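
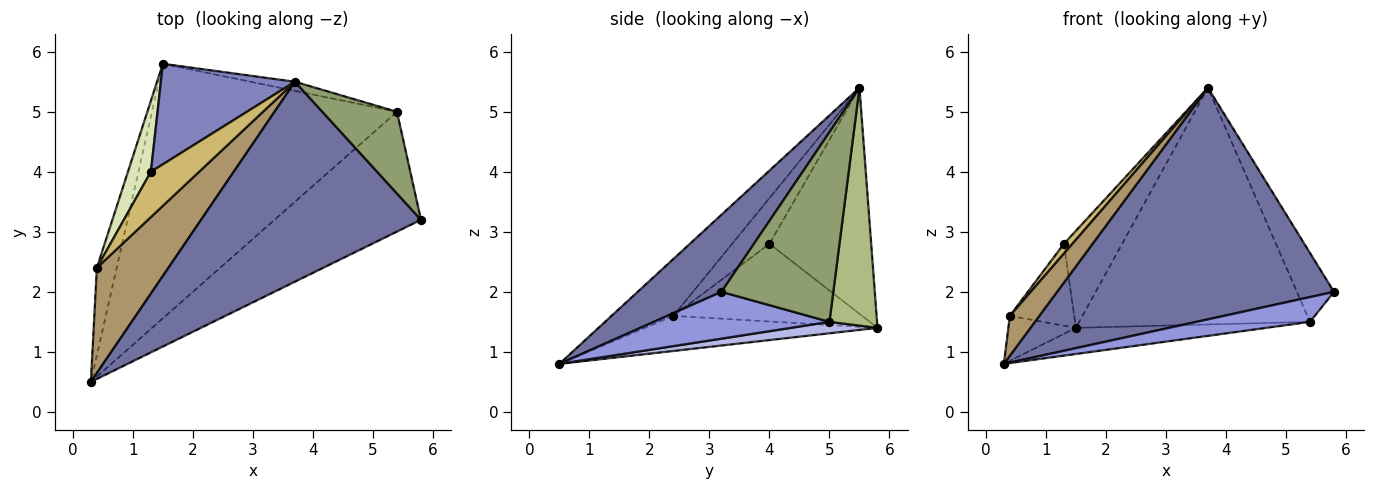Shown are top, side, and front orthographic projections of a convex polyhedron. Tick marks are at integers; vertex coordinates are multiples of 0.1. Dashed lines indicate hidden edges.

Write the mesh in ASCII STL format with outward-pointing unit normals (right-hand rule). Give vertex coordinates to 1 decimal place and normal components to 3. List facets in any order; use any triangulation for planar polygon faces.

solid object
 facet normal 0.223 -0.738 0.637
  outer loop
   vertex 3.7 5.5 5.4
   vertex 0.3 0.5 0.8
   vertex 5.8 3.2 2.0
  endloop
 endfacet
 facet normal -0.772 0.442 0.458
  outer loop
   vertex 1.3 4.0 2.8
   vertex 3.7 5.5 5.4
   vertex 1.5 5.8 1.4
  endloop
 endfacet
 facet normal 0.299 -0.193 -0.935
  outer loop
   vertex 5.4 5.0 1.5
   vertex 5.8 3.2 2.0
   vertex 0.3 0.5 0.8
  endloop
 endfacet
 facet normal 0.046 0.102 -0.994
  outer loop
   vertex 5.4 5.0 1.5
   vertex 0.3 0.5 0.8
   vertex 1.5 5.8 1.4
  endloop
 endfacet
 facet normal 0.889 0.295 0.350
  outer loop
   vertex 5.4 5.0 1.5
   vertex 3.7 5.5 5.4
   vertex 5.8 3.2 2.0
  endloop
 endfacet
 facet normal 0.202 0.979 -0.038
  outer loop
   vertex 5.4 5.0 1.5
   vertex 1.5 5.8 1.4
   vertex 3.7 5.5 5.4
  endloop
 endfacet
 facet normal -0.844 0.245 -0.477
  outer loop
   vertex 0.4 2.4 1.6
   vertex 1.5 5.8 1.4
   vertex 0.3 0.5 0.8
  endloop
 endfacet
 facet normal -0.912 0.311 0.269
  outer loop
   vertex 0.4 2.4 1.6
   vertex 1.3 4.0 2.8
   vertex 1.5 5.8 1.4
  endloop
 endfacet
 facet normal -0.597 -0.285 0.750
  outer loop
   vertex 0.4 2.4 1.6
   vertex 0.3 0.5 0.8
   vertex 3.7 5.5 5.4
  endloop
 endfacet
 facet normal -0.680 -0.155 0.717
  outer loop
   vertex 0.4 2.4 1.6
   vertex 3.7 5.5 5.4
   vertex 1.3 4.0 2.8
  endloop
 endfacet
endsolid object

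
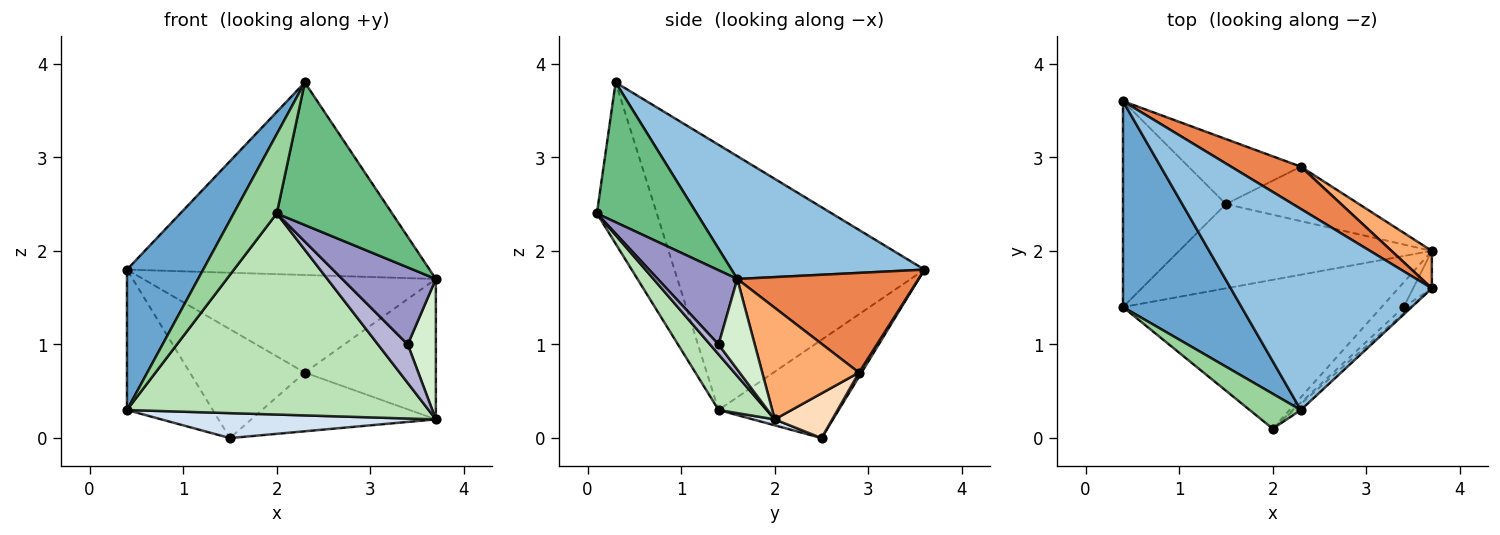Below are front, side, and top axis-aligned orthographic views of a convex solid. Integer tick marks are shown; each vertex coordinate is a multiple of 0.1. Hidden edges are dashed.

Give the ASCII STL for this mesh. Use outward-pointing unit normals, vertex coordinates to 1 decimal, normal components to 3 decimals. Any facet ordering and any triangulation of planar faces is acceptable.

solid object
 facet normal -0.880 -0.268 0.393
  outer loop
   vertex 2.3 0.3 3.8
   vertex 0.4 3.6 1.8
   vertex 0.4 1.4 0.3
  endloop
 endfacet
 facet normal 0.404 0.633 0.661
  outer loop
   vertex 2.3 0.3 3.8
   vertex 3.7 1.6 1.7
   vertex 0.4 3.6 1.8
  endloop
 endfacet
 facet normal -0.619 0.442 -0.649
  outer loop
   vertex 1.5 2.5 0.0
   vertex 0.4 1.4 0.3
   vertex 0.4 3.6 1.8
  endloop
 endfacet
 facet normal 0.023 -0.284 -0.959
  outer loop
   vertex 1.5 2.5 0.0
   vertex 3.7 2.0 0.2
   vertex 0.4 1.4 0.3
  endloop
 endfacet
 facet normal 0.494 0.798 0.346
  outer loop
   vertex 2.3 2.9 0.7
   vertex 0.4 3.6 1.8
   vertex 3.7 1.6 1.7
  endloop
 endfacet
 facet normal 0.581 0.787 0.210
  outer loop
   vertex 2.3 2.9 0.7
   vertex 3.7 1.6 1.7
   vertex 3.7 2.0 0.2
  endloop
 endfacet
 facet normal 0.019 0.858 -0.513
  outer loop
   vertex 2.3 2.9 0.7
   vertex 1.5 2.5 0.0
   vertex 0.4 3.6 1.8
  endloop
 endfacet
 facet normal 0.223 0.715 -0.663
  outer loop
   vertex 2.3 2.9 0.7
   vertex 3.7 2.0 0.2
   vertex 1.5 2.5 0.0
  endloop
 endfacet
 facet normal 0.654 -0.756 -0.032
  outer loop
   vertex 2.0 0.1 2.4
   vertex 3.7 1.6 1.7
   vertex 2.3 0.3 3.8
  endloop
 endfacet
 facet normal -0.786 -0.565 0.249
  outer loop
   vertex 2.0 0.1 2.4
   vertex 2.3 0.3 3.8
   vertex 0.4 1.4 0.3
  endloop
 endfacet
 facet normal 0.127 -0.797 -0.590
  outer loop
   vertex 2.0 0.1 2.4
   vertex 0.4 1.4 0.3
   vertex 3.7 2.0 0.2
  endloop
 endfacet
 facet normal 0.780 -0.605 -0.161
  outer loop
   vertex 3.4 1.4 1.0
   vertex 3.7 2.0 0.2
   vertex 3.7 1.6 1.7
  endloop
 endfacet
 facet normal 0.646 -0.761 -0.060
  outer loop
   vertex 3.4 1.4 1.0
   vertex 3.7 1.6 1.7
   vertex 2.0 0.1 2.4
  endloop
 endfacet
 facet normal 0.234 -0.818 -0.526
  outer loop
   vertex 3.4 1.4 1.0
   vertex 2.0 0.1 2.4
   vertex 3.7 2.0 0.2
  endloop
 endfacet
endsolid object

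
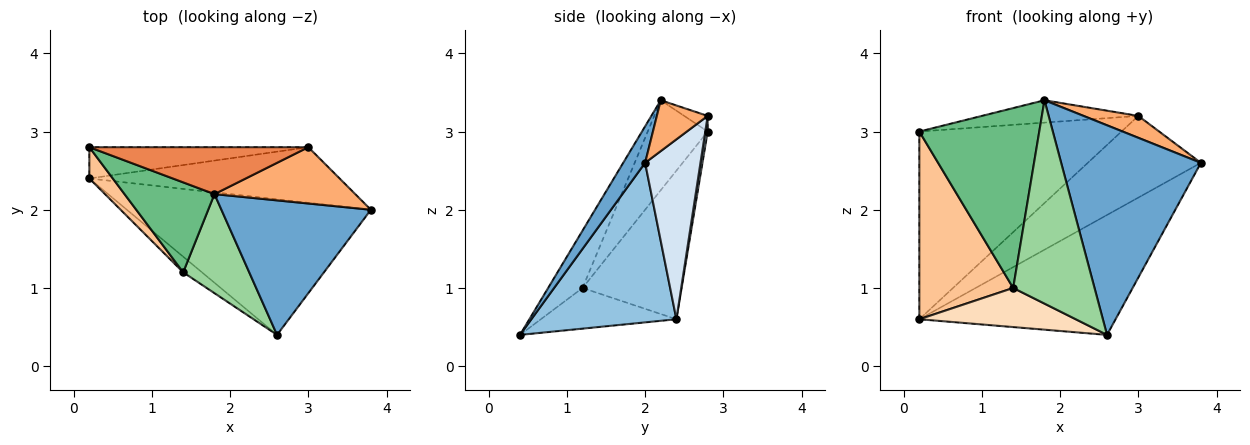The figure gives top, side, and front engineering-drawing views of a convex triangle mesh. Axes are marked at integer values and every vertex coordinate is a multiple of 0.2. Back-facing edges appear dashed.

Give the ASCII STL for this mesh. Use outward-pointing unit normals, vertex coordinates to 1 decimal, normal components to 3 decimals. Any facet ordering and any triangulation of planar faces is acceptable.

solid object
 facet normal 0.131 -0.834 0.535
  outer loop
   vertex 1.8 2.2 3.4
   vertex 2.6 0.4 0.4
   vertex 3.8 2.0 2.6
  endloop
 endfacet
 facet normal 0.440 0.595 -0.673
  outer loop
   vertex 0.2 2.4 0.6
   vertex 3.8 2.0 2.6
   vertex 2.6 0.4 0.4
  endloop
 endfacet
 facet normal 0.012 0.986 -0.164
  outer loop
   vertex 3.0 2.8 3.2
   vertex 0.2 2.4 0.6
   vertex 0.2 2.8 3.0
  endloop
 endfacet
 facet normal 0.375 0.766 -0.522
  outer loop
   vertex 3.0 2.8 3.2
   vertex 3.8 2.0 2.6
   vertex 0.2 2.4 0.6
  endloop
 endfacet
 facet normal -0.064 0.429 0.901
  outer loop
   vertex 3.0 2.8 3.2
   vertex 0.2 2.8 3.0
   vertex 1.8 2.2 3.4
  endloop
 endfacet
 facet normal 0.319 -0.344 0.883
  outer loop
   vertex 3.0 2.8 3.2
   vertex 1.8 2.2 3.4
   vertex 3.8 2.0 2.6
  endloop
 endfacet
 facet normal -0.721 -0.683 0.114
  outer loop
   vertex 1.4 1.2 1.0
   vertex 0.2 2.8 3.0
   vertex 0.2 2.4 0.6
  endloop
 endfacet
 facet normal -0.627 -0.723 -0.289
  outer loop
   vertex 1.4 1.2 1.0
   vertex 0.2 2.4 0.6
   vertex 2.6 0.4 0.4
  endloop
 endfacet
 facet normal -0.408 -0.816 0.408
  outer loop
   vertex 1.4 1.2 1.0
   vertex 1.8 2.2 3.4
   vertex 0.2 2.8 3.0
  endloop
 endfacet
 facet normal -0.355 -0.840 0.409
  outer loop
   vertex 1.4 1.2 1.0
   vertex 2.6 0.4 0.4
   vertex 1.8 2.2 3.4
  endloop
 endfacet
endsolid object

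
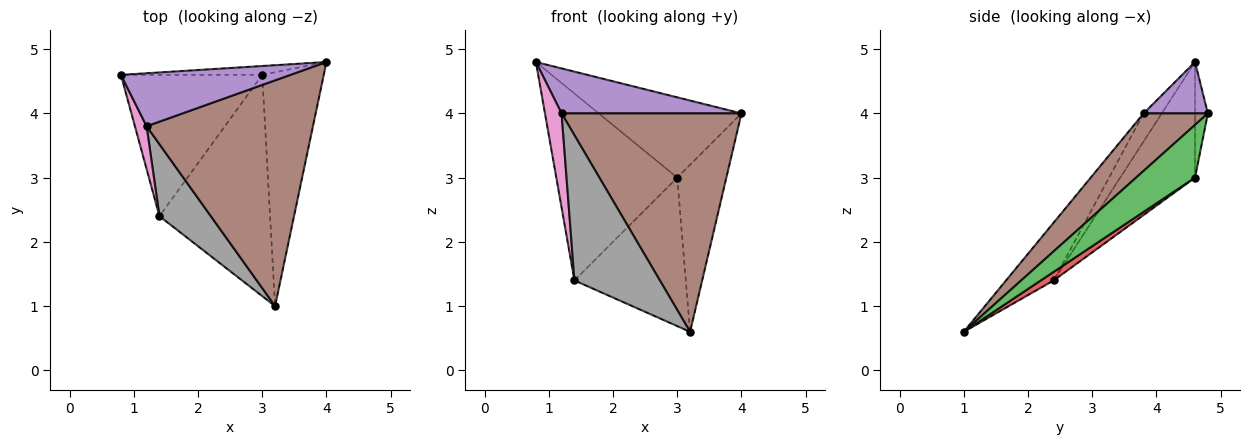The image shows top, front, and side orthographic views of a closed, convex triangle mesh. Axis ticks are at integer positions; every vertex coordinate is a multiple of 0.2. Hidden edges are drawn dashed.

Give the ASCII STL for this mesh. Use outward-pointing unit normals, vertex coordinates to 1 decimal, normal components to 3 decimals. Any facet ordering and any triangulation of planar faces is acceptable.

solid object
 facet normal -0.089 0.990 -0.109
  outer loop
   vertex 3.0 4.6 3.0
   vertex 0.8 4.6 4.8
   vertex 4.0 4.8 4.0
  endloop
 endfacet
 facet normal -0.443 0.715 -0.541
  outer loop
   vertex 3.0 4.6 3.0
   vertex 1.4 2.4 1.4
   vertex 0.8 4.6 4.8
  endloop
 endfacet
 facet normal 0.572 0.477 -0.667
  outer loop
   vertex 3.0 4.6 3.0
   vertex 4.0 4.8 4.0
   vertex 3.2 1.0 0.6
  endloop
 endfacet
 facet normal 0.064 0.556 -0.829
  outer loop
   vertex 3.0 4.6 3.0
   vertex 3.2 1.0 0.6
   vertex 1.4 2.4 1.4
  endloop
 endfacet
 facet normal 0.225 -0.630 0.743
  outer loop
   vertex 1.2 3.8 4.0
   vertex 4.0 4.8 4.0
   vertex 0.8 4.6 4.8
  endloop
 endfacet
 facet normal 0.241 -0.675 0.698
  outer loop
   vertex 1.2 3.8 4.0
   vertex 3.2 1.0 0.6
   vertex 4.0 4.8 4.0
  endloop
 endfacet
 facet normal -0.705 -0.646 0.294
  outer loop
   vertex 1.2 3.8 4.0
   vertex 0.8 4.6 4.8
   vertex 1.4 2.4 1.4
  endloop
 endfacet
 facet normal -0.447 -0.802 0.397
  outer loop
   vertex 1.2 3.8 4.0
   vertex 1.4 2.4 1.4
   vertex 3.2 1.0 0.6
  endloop
 endfacet
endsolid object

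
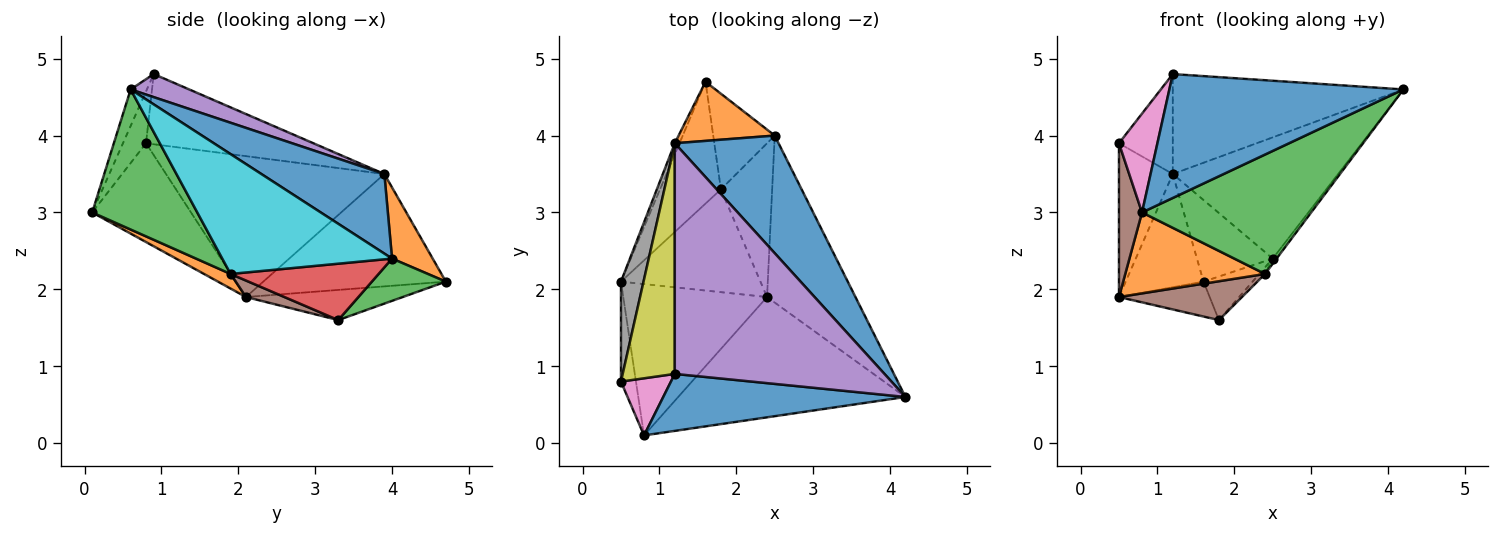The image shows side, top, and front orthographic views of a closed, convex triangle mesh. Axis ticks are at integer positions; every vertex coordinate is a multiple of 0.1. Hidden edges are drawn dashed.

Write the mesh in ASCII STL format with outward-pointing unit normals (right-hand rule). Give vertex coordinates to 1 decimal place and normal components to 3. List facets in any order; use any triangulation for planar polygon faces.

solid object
 facet normal -0.063 -0.907 0.417
  outer loop
   vertex 0.8 0.1 3.0
   vertex 4.2 0.6 4.6
   vertex 1.2 0.9 4.8
  endloop
 endfacet
 facet normal 0.089 -0.470 -0.878
  outer loop
   vertex 2.4 1.9 2.2
   vertex 0.8 0.1 3.0
   vertex 0.5 2.1 1.9
  endloop
 endfacet
 facet normal 0.401 -0.645 -0.650
  outer loop
   vertex 2.4 1.9 2.2
   vertex 4.2 0.6 4.6
   vertex 0.8 0.1 3.0
  endloop
 endfacet
 facet normal -0.919 0.392 -0.039
  outer loop
   vertex 1.2 3.9 3.5
   vertex 1.6 4.7 2.1
   vertex 0.5 2.1 1.9
  endloop
 endfacet
 facet normal 0.100 0.396 0.913
  outer loop
   vertex 1.2 3.9 3.5
   vertex 1.2 0.9 4.8
   vertex 4.2 0.6 4.6
  endloop
 endfacet
 facet normal -0.963 -0.225 -0.146
  outer loop
   vertex 0.5 0.8 3.9
   vertex 0.5 2.1 1.9
   vertex 0.8 0.1 3.0
  endloop
 endfacet
 facet normal -0.461 -0.768 0.444
  outer loop
   vertex 0.5 0.8 3.9
   vertex 0.8 0.1 3.0
   vertex 1.2 0.9 4.8
  endloop
 endfacet
 facet normal -0.959 0.236 0.154
  outer loop
   vertex 0.5 0.8 3.9
   vertex 1.2 3.9 3.5
   vertex 0.5 2.1 1.9
  endloop
 endfacet
 facet normal -0.778 0.250 0.577
  outer loop
   vertex 0.5 0.8 3.9
   vertex 1.2 0.9 4.8
   vertex 1.2 3.9 3.5
  endloop
 endfacet
 facet normal 0.805 0.018 -0.594
  outer loop
   vertex 2.5 4.0 2.4
   vertex 4.2 0.6 4.6
   vertex 2.4 1.9 2.2
  endloop
 endfacet
 facet normal 0.471 0.633 0.614
  outer loop
   vertex 2.5 4.0 2.4
   vertex 1.2 3.9 3.5
   vertex 4.2 0.6 4.6
  endloop
 endfacet
 facet normal 0.398 0.743 0.538
  outer loop
   vertex 2.5 4.0 2.4
   vertex 1.6 4.7 2.1
   vertex 1.2 3.9 3.5
  endloop
 endfacet
 facet normal 0.530 0.351 -0.772
  outer loop
   vertex 1.8 3.3 1.6
   vertex 1.6 4.7 2.1
   vertex 2.5 4.0 2.4
  endloop
 endfacet
 facet normal 0.740 0.029 -0.672
  outer loop
   vertex 1.8 3.3 1.6
   vertex 2.5 4.0 2.4
   vertex 2.4 1.9 2.2
  endloop
 endfacet
 facet normal -0.430 0.249 -0.868
  outer loop
   vertex 1.8 3.3 1.6
   vertex 0.5 2.1 1.9
   vertex 1.6 4.7 2.1
  endloop
 endfacet
 facet normal 0.110 -0.351 -0.930
  outer loop
   vertex 1.8 3.3 1.6
   vertex 2.4 1.9 2.2
   vertex 0.5 2.1 1.9
  endloop
 endfacet
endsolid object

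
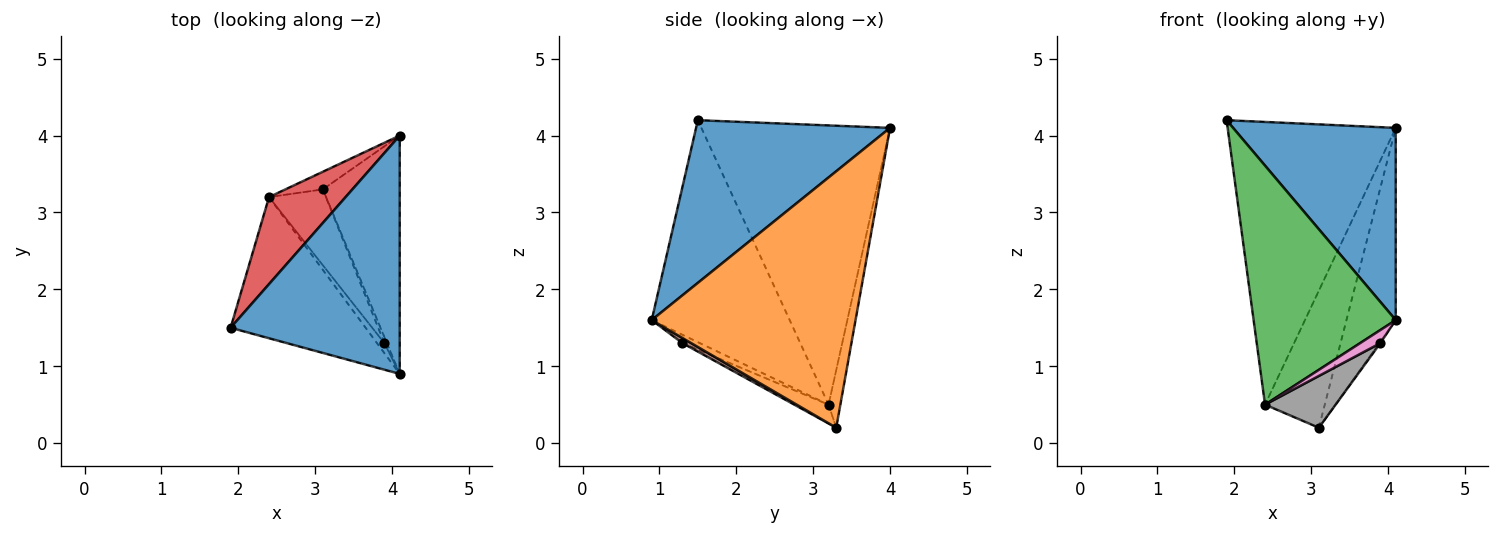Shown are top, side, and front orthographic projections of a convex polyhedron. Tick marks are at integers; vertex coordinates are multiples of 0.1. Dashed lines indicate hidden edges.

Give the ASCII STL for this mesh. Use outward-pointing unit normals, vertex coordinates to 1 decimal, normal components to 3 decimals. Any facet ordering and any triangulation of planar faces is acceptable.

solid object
 facet normal 0.599 -0.503 0.623
  outer loop
   vertex 4.1 4.0 4.1
   vertex 1.9 1.5 4.2
   vertex 4.1 0.9 1.6
  endloop
 endfacet
 facet normal 0.933 0.226 -0.280
  outer loop
   vertex 3.1 3.3 0.2
   vertex 4.1 4.0 4.1
   vertex 4.1 0.9 1.6
  endloop
 endfacet
 facet normal -0.641 -0.661 -0.390
  outer loop
   vertex 2.4 3.2 0.5
   vertex 4.1 0.9 1.6
   vertex 1.9 1.5 4.2
  endloop
 endfacet
 facet normal -0.731 0.652 0.201
  outer loop
   vertex 2.4 3.2 0.5
   vertex 1.9 1.5 4.2
   vertex 4.1 4.0 4.1
  endloop
 endfacet
 facet normal -0.193 0.973 -0.125
  outer loop
   vertex 2.4 3.2 0.5
   vertex 4.1 4.0 4.1
   vertex 3.1 3.3 0.2
  endloop
 endfacet
 facet normal 0.889 0.111 -0.444
  outer loop
   vertex 3.9 1.3 1.3
   vertex 3.1 3.3 0.2
   vertex 4.1 0.9 1.6
  endloop
 endfacet
 facet normal -0.566 -0.657 -0.498
  outer loop
   vertex 3.9 1.3 1.3
   vertex 4.1 0.9 1.6
   vertex 2.4 3.2 0.5
  endloop
 endfacet
 facet normal -0.264 -0.544 -0.797
  outer loop
   vertex 3.9 1.3 1.3
   vertex 2.4 3.2 0.5
   vertex 3.1 3.3 0.2
  endloop
 endfacet
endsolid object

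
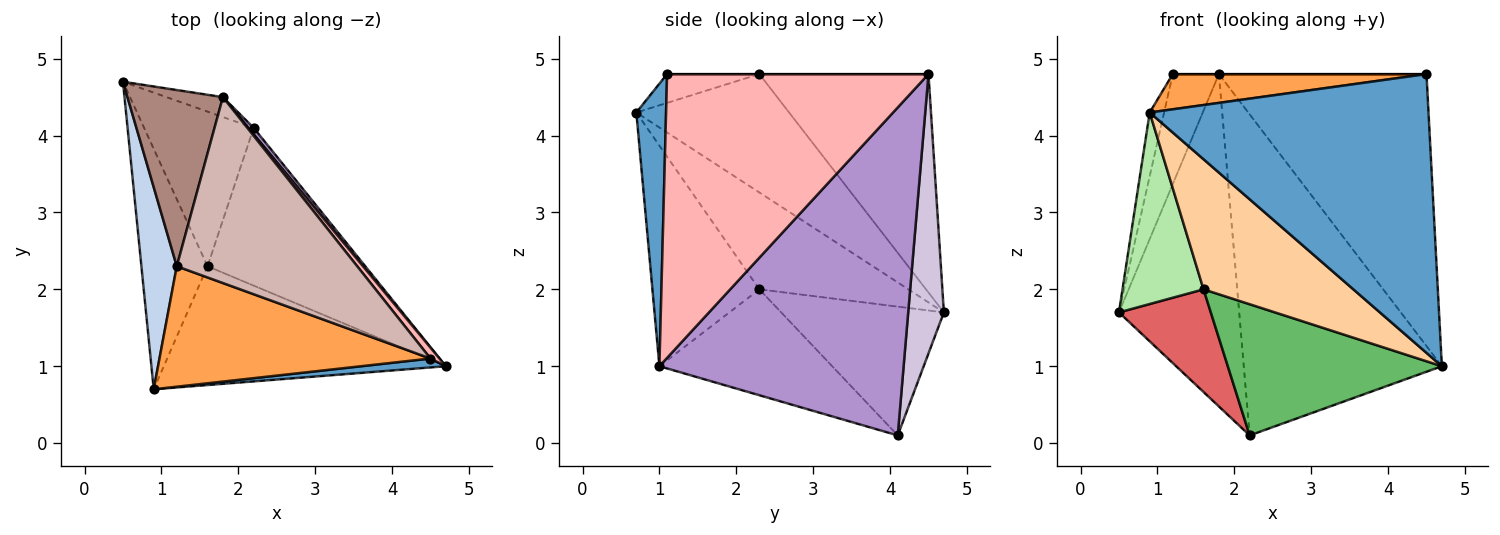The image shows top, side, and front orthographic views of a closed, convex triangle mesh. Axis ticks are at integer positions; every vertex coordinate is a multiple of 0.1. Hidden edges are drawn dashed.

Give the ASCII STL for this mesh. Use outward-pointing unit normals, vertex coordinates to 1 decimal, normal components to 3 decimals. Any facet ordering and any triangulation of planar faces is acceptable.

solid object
 facet normal 0.106 -0.994 0.032
  outer loop
   vertex 4.5 1.1 4.8
   vertex 0.9 0.7 4.3
   vertex 4.7 1.0 1.0
  endloop
 endfacet
 facet normal -0.954 0.090 0.285
  outer loop
   vertex 1.2 2.3 4.8
   vertex 0.5 4.7 1.7
   vertex 0.9 0.7 4.3
  endloop
 endfacet
 facet normal -0.102 -0.279 0.955
  outer loop
   vertex 1.2 2.3 4.8
   vertex 0.9 0.7 4.3
   vertex 4.5 1.1 4.8
  endloop
 endfacet
 facet normal -0.466 -0.653 -0.596
  outer loop
   vertex 1.6 2.3 2.0
   vertex 4.7 1.0 1.0
   vertex 0.9 0.7 4.3
  endloop
 endfacet
 facet normal -0.459 -0.568 -0.683
  outer loop
   vertex 1.6 2.3 2.0
   vertex 2.2 4.1 0.1
   vertex 4.7 1.0 1.0
  endloop
 endfacet
 facet normal -0.753 -0.410 -0.514
  outer loop
   vertex 1.6 2.3 2.0
   vertex 0.9 0.7 4.3
   vertex 0.5 4.7 1.7
  endloop
 endfacet
 facet normal -0.700 -0.395 -0.595
  outer loop
   vertex 1.6 2.3 2.0
   vertex 0.5 4.7 1.7
   vertex 2.2 4.1 0.1
  endloop
 endfacet
 facet normal 0.783 0.622 0.025
  outer loop
   vertex 1.8 4.5 4.8
   vertex 4.5 1.1 4.8
   vertex 4.7 1.0 1.0
  endloop
 endfacet
 facet normal 0.777 0.630 0.012
  outer loop
   vertex 1.8 4.5 4.8
   vertex 4.7 1.0 1.0
   vertex 2.2 4.1 0.1
  endloop
 endfacet
 facet normal 0.284 0.957 -0.057
  outer loop
   vertex 1.8 4.5 4.8
   vertex 2.2 4.1 0.1
   vertex 0.5 4.7 1.7
  endloop
 endfacet
 facet normal -0.889 0.242 0.388
  outer loop
   vertex 1.8 4.5 4.8
   vertex 0.5 4.7 1.7
   vertex 1.2 2.3 4.8
  endloop
 endfacet
 facet normal 0.000 0.000 1.000
  outer loop
   vertex 1.8 4.5 4.8
   vertex 1.2 2.3 4.8
   vertex 4.5 1.1 4.8
  endloop
 endfacet
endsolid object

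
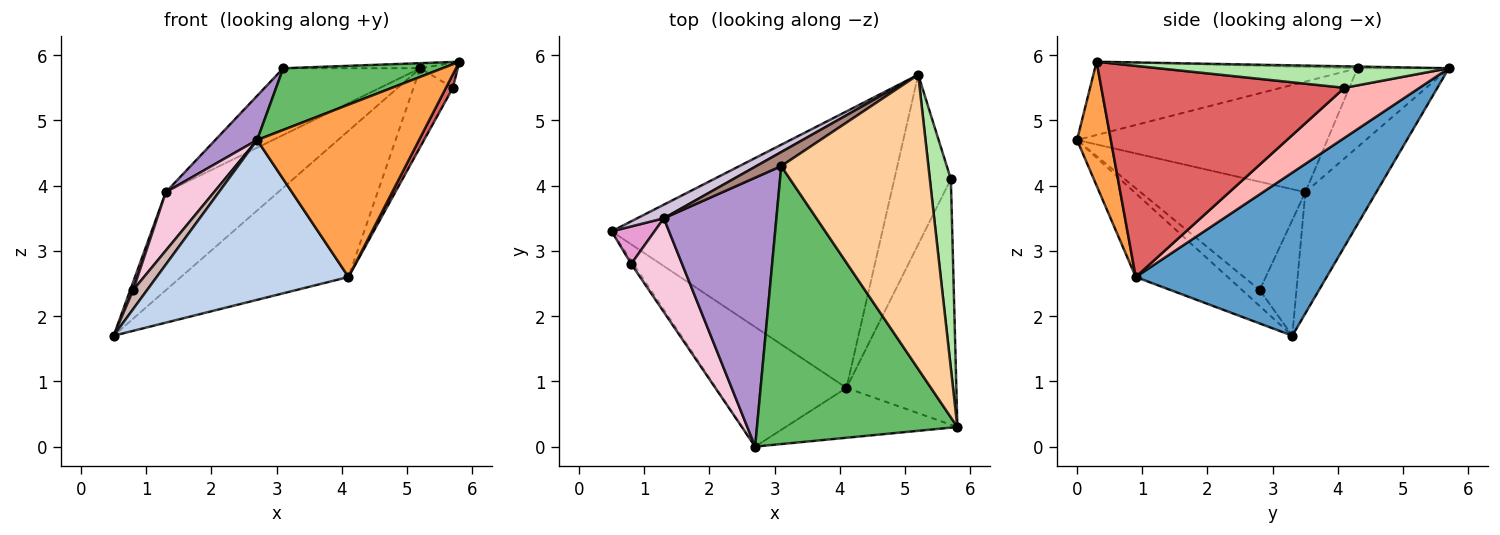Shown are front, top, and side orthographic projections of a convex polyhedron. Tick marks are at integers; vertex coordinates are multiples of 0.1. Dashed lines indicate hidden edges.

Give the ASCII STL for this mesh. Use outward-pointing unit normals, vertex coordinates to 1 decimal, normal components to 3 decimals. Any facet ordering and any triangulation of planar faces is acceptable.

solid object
 facet normal 0.470 0.412 -0.780
  outer loop
   vertex 4.1 0.9 2.6
   vertex 0.5 3.3 1.7
   vertex 5.2 5.7 5.8
  endloop
 endfacet
 facet normal -0.358 -0.747 -0.559
  outer loop
   vertex 4.1 0.9 2.6
   vertex 2.7 0.0 4.7
   vertex 0.5 3.3 1.7
  endloop
 endfacet
 facet normal 0.197 -0.942 -0.273
  outer loop
   vertex 4.1 0.9 2.6
   vertex 5.8 0.3 5.9
   vertex 2.7 0.0 4.7
  endloop
 endfacet
 facet normal -0.011 0.017 1.000
  outer loop
   vertex 3.1 4.3 5.8
   vertex 5.8 0.3 5.9
   vertex 5.2 5.7 5.8
  endloop
 endfacet
 facet normal -0.336 -0.204 0.919
  outer loop
   vertex 3.1 4.3 5.8
   vertex 2.7 0.0 4.7
   vertex 5.8 0.3 5.9
  endloop
 endfacet
 facet normal 0.712 0.092 0.696
  outer loop
   vertex 5.7 4.1 5.5
   vertex 5.2 5.7 5.8
   vertex 5.8 0.3 5.9
  endloop
 endfacet
 facet normal 0.887 -0.025 -0.461
  outer loop
   vertex 5.7 4.1 5.5
   vertex 5.8 0.3 5.9
   vertex 4.1 0.9 2.6
  endloop
 endfacet
 facet normal 0.626 0.328 -0.707
  outer loop
   vertex 5.7 4.1 5.5
   vertex 4.1 0.9 2.6
   vertex 5.2 5.7 5.8
  endloop
 endfacet
 facet normal -0.696 -0.116 0.708
  outer loop
   vertex 1.3 3.5 3.9
   vertex 2.7 0.0 4.7
   vertex 3.1 4.3 5.8
  endloop
 endfacet
 facet normal -0.530 0.840 0.117
  outer loop
   vertex 1.3 3.5 3.9
   vertex 5.2 5.7 5.8
   vertex 0.5 3.3 1.7
  endloop
 endfacet
 facet normal -0.546 0.820 0.173
  outer loop
   vertex 1.3 3.5 3.9
   vertex 3.1 4.3 5.8
   vertex 5.2 5.7 5.8
  endloop
 endfacet
 facet normal -0.780 -0.616 -0.106
  outer loop
   vertex 0.8 2.8 2.4
   vertex 0.5 3.3 1.7
   vertex 2.7 0.0 4.7
  endloop
 endfacet
 facet normal -0.935 -0.075 0.347
  outer loop
   vertex 0.8 2.8 2.4
   vertex 1.3 3.5 3.9
   vertex 0.5 3.3 1.7
  endloop
 endfacet
 facet normal -0.875 -0.256 0.411
  outer loop
   vertex 0.8 2.8 2.4
   vertex 2.7 0.0 4.7
   vertex 1.3 3.5 3.9
  endloop
 endfacet
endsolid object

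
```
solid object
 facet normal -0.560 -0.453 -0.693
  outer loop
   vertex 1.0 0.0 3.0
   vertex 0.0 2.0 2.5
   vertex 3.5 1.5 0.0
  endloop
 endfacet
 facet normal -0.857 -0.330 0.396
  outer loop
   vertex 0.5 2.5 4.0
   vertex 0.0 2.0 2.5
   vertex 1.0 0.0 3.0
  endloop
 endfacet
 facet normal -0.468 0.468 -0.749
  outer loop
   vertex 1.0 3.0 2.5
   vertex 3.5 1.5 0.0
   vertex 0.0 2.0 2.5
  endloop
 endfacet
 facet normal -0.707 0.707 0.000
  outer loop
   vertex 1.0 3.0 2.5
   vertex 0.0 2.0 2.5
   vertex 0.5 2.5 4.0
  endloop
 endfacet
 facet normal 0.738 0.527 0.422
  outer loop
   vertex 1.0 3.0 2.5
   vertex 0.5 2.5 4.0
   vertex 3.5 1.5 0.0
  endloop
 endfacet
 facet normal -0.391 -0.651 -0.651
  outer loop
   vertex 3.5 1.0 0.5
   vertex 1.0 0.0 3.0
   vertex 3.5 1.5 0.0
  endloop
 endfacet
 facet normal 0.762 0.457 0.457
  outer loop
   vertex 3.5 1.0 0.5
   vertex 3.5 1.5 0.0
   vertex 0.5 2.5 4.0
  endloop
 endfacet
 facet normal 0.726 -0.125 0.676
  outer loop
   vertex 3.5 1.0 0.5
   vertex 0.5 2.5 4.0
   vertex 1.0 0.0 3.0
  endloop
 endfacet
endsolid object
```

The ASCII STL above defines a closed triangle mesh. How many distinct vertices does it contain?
6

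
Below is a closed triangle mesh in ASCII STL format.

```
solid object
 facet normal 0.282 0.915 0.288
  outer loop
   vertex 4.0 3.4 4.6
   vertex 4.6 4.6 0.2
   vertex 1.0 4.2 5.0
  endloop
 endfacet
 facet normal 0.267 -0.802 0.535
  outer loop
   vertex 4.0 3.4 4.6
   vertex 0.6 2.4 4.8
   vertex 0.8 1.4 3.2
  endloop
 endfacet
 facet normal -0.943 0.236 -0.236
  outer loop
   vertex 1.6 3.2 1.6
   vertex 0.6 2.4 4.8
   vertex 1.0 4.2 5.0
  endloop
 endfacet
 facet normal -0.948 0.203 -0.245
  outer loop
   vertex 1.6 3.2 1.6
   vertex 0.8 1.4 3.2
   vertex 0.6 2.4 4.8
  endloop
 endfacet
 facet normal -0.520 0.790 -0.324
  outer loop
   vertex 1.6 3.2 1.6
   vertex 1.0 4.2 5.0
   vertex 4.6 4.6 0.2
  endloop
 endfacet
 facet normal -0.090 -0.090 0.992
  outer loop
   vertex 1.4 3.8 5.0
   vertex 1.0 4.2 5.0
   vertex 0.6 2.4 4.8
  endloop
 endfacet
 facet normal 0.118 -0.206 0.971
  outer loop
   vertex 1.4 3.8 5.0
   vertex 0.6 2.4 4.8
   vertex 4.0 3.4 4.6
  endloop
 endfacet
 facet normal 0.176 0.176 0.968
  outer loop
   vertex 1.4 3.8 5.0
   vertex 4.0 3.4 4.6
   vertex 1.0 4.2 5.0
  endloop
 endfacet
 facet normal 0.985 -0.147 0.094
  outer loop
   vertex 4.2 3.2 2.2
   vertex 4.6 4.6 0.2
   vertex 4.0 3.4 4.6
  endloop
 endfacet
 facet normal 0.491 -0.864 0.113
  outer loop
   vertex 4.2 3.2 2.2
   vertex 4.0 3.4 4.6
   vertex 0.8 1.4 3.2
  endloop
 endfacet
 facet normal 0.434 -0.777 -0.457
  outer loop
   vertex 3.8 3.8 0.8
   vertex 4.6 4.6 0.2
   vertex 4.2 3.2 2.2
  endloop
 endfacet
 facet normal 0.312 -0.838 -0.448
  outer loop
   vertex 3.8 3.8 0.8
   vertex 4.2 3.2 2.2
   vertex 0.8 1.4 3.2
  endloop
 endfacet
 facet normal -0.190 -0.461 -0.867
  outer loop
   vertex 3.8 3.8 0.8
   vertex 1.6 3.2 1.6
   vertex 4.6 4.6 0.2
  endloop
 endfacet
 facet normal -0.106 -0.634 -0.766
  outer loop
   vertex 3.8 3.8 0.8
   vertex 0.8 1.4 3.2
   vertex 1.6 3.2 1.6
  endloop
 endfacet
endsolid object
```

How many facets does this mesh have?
14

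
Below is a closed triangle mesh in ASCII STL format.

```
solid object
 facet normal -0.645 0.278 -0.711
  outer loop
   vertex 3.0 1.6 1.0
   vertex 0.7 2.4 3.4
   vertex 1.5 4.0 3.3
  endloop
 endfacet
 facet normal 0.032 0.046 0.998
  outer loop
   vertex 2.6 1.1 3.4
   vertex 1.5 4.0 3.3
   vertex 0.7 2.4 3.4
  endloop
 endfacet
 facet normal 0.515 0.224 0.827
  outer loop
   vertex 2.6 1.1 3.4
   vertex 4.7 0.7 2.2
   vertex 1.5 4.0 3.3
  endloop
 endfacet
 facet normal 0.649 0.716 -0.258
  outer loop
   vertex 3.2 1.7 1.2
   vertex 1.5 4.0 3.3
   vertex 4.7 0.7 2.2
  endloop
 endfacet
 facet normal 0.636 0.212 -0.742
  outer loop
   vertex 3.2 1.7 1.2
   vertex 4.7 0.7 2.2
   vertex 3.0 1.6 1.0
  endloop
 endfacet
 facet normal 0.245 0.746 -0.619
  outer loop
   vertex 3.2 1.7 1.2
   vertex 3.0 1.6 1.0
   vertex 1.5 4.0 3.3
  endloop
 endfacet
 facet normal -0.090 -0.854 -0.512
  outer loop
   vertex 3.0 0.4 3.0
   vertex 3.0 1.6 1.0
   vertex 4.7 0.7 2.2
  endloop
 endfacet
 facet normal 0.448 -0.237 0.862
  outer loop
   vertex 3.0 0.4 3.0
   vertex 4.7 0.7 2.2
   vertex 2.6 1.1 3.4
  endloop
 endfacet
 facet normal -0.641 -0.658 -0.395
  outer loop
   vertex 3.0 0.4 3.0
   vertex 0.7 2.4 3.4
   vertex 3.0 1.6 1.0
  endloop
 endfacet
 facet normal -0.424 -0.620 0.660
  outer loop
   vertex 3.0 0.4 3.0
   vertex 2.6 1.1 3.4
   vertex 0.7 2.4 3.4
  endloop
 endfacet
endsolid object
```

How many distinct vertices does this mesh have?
7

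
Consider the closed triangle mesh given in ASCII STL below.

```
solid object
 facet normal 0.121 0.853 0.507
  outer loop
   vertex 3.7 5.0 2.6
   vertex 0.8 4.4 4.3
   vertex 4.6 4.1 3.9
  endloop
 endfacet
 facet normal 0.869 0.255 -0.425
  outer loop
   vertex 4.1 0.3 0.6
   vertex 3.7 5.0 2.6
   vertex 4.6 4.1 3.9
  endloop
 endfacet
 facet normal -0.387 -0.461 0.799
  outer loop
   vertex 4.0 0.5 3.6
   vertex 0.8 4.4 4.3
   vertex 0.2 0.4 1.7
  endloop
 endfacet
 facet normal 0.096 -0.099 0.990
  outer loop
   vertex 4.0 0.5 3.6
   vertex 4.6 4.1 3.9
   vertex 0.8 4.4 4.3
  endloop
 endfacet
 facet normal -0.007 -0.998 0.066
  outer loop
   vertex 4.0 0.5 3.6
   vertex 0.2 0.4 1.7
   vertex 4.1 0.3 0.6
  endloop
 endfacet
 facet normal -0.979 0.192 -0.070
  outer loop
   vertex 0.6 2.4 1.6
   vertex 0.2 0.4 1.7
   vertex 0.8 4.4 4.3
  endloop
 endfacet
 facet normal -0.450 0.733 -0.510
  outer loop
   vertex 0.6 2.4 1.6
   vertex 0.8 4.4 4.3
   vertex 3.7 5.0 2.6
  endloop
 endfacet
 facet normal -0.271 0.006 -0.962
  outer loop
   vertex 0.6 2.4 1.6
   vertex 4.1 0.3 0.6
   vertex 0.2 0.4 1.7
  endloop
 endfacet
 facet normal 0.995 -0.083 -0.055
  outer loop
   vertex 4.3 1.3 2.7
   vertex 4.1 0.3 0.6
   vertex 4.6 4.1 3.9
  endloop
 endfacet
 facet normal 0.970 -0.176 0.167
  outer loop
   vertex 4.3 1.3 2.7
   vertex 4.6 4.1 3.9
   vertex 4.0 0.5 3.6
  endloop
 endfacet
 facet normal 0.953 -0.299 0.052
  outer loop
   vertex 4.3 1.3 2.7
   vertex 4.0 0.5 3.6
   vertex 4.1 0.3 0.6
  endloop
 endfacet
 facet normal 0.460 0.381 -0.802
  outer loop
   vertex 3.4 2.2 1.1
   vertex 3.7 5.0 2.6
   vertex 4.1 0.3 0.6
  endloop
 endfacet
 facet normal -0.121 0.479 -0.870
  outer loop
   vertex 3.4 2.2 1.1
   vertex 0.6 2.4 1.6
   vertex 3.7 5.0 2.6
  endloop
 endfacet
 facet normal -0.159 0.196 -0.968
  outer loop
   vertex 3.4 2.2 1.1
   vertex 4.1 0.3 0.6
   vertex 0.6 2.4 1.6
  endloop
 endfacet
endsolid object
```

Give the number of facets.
14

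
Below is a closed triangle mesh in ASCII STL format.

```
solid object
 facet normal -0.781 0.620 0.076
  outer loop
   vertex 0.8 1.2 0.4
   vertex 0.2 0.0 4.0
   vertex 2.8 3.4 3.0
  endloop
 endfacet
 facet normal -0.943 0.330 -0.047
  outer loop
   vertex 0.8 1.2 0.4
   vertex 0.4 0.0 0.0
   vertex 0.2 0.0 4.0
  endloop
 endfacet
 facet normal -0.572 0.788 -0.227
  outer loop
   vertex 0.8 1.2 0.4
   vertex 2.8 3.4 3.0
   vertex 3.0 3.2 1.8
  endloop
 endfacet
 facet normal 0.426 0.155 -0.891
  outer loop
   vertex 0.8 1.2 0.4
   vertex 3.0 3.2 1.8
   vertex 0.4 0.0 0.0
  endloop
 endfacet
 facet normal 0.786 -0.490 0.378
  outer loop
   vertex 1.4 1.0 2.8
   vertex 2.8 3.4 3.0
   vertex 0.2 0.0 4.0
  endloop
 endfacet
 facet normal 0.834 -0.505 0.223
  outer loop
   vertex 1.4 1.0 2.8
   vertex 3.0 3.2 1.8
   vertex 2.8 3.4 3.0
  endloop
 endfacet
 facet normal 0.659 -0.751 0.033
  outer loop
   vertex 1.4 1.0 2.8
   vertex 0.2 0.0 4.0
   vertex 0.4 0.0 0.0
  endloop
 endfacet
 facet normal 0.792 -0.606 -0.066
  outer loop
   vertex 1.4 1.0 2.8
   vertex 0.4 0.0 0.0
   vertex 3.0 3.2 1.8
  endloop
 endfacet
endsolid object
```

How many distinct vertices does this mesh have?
6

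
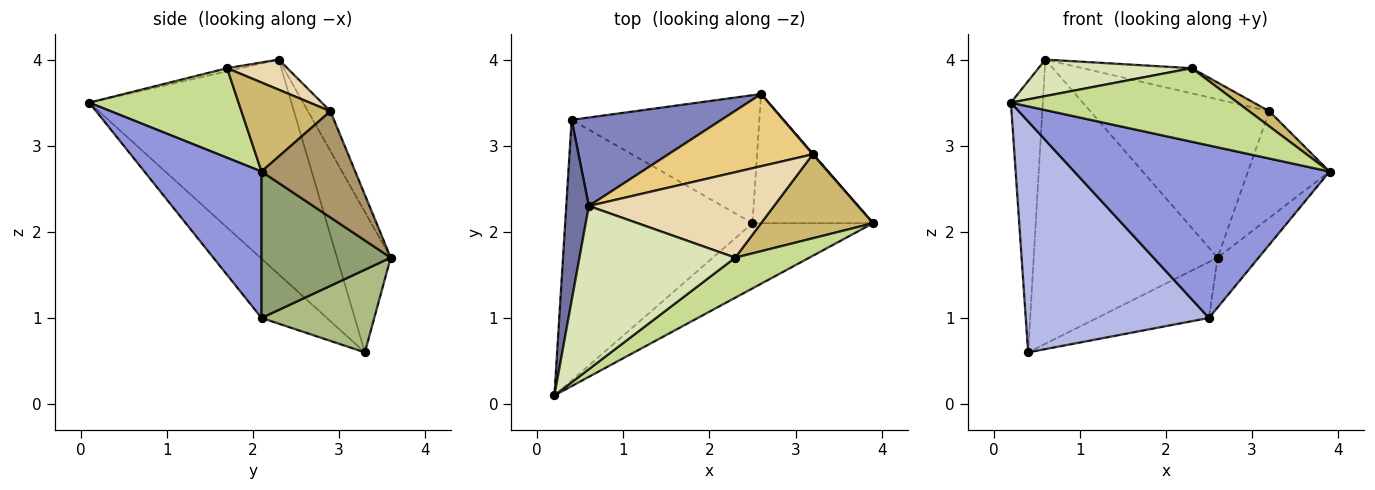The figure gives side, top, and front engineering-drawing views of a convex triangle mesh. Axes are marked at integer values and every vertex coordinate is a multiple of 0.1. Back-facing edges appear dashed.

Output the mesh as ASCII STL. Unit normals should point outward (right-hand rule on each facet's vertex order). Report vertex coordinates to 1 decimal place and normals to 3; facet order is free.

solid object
 facet normal -0.982 0.155 0.103
  outer loop
   vertex 0.6 2.3 4.0
   vertex 0.4 3.3 0.6
   vertex 0.2 0.1 3.5
  endloop
 endfacet
 facet normal -0.269 0.920 0.286
  outer loop
   vertex 2.6 3.6 1.7
   vertex 0.4 3.3 0.6
   vertex 0.6 2.3 4.0
  endloop
 endfacet
 facet normal 0.394 -0.860 -0.325
  outer loop
   vertex 2.5 2.1 1.0
   vertex 3.9 2.1 2.7
   vertex 0.2 0.1 3.5
  endloop
 endfacet
 facet normal -0.230 -0.646 -0.728
  outer loop
   vertex 2.5 2.1 1.0
   vertex 0.2 0.1 3.5
   vertex 0.4 3.3 0.6
  endloop
 endfacet
 facet normal 0.750 0.238 -0.617
  outer loop
   vertex 2.5 2.1 1.0
   vertex 2.6 3.6 1.7
   vertex 3.9 2.1 2.7
  endloop
 endfacet
 facet normal 0.374 0.372 -0.850
  outer loop
   vertex 2.5 2.1 1.0
   vertex 0.4 3.3 0.6
   vertex 2.6 3.6 1.7
  endloop
 endfacet
 facet normal 0.501 -0.760 0.414
  outer loop
   vertex 2.3 1.7 3.9
   vertex 0.2 0.1 3.5
   vertex 3.9 2.1 2.7
  endloop
 endfacet
 facet normal -0.020 -0.218 0.976
  outer loop
   vertex 2.3 1.7 3.9
   vertex 0.6 2.3 4.0
   vertex 0.2 0.1 3.5
  endloop
 endfacet
 facet normal 0.754 0.656 0.004
  outer loop
   vertex 3.2 2.9 3.4
   vertex 3.9 2.1 2.7
   vertex 2.6 3.6 1.7
  endloop
 endfacet
 facet normal 0.616 -0.139 0.775
  outer loop
   vertex 3.2 2.9 3.4
   vertex 2.3 1.7 3.9
   vertex 3.9 2.1 2.7
  endloop
 endfacet
 facet normal -0.113 0.904 0.412
  outer loop
   vertex 3.2 2.9 3.4
   vertex 2.6 3.6 1.7
   vertex 0.6 2.3 4.0
  endloop
 endfacet
 facet normal 0.154 0.279 0.948
  outer loop
   vertex 3.2 2.9 3.4
   vertex 0.6 2.3 4.0
   vertex 2.3 1.7 3.9
  endloop
 endfacet
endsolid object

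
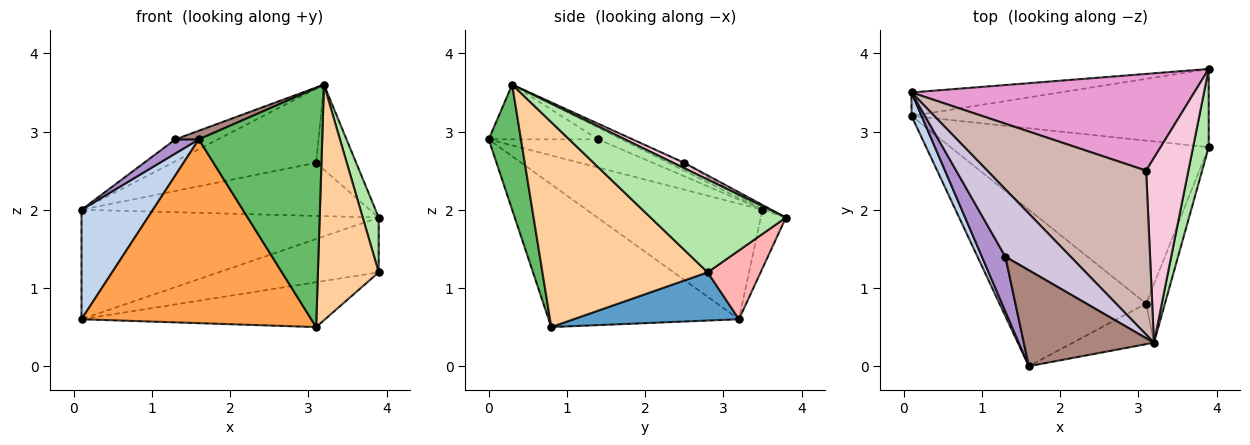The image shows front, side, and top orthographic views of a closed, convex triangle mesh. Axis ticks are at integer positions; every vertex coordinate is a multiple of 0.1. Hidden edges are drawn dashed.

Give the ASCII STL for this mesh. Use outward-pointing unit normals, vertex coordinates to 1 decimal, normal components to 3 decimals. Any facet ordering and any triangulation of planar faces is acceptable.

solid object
 facet normal 0.177 0.261 -0.949
  outer loop
   vertex 0.1 3.2 0.6
   vertex 3.9 2.8 1.2
   vertex 3.1 0.8 0.5
  endloop
 endfacet
 facet normal -0.923 -0.375 0.080
  outer loop
   vertex 0.1 3.2 0.6
   vertex 1.6 0.0 2.9
   vertex 0.1 3.5 2.0
  endloop
 endfacet
 facet normal -0.534 -0.644 -0.548
  outer loop
   vertex 0.1 3.2 0.6
   vertex 3.1 0.8 0.5
   vertex 1.6 0.0 2.9
  endloop
 endfacet
 facet normal 0.935 -0.344 -0.086
  outer loop
   vertex 3.2 0.3 3.6
   vertex 3.1 0.8 0.5
   vertex 3.9 2.8 1.2
  endloop
 endfacet
 facet normal 0.250 -0.955 -0.162
  outer loop
   vertex 3.2 0.3 3.6
   vertex 1.6 0.0 2.9
   vertex 3.1 0.8 0.5
  endloop
 endfacet
 facet normal 0.979 -0.116 0.165
  outer loop
   vertex 3.9 3.8 1.9
   vertex 3.2 0.3 3.6
   vertex 3.9 2.8 1.2
  endloop
 endfacet
 facet normal -0.082 0.974 -0.209
  outer loop
   vertex 3.9 3.8 1.9
   vertex 0.1 3.2 0.6
   vertex 0.1 3.5 2.0
  endloop
 endfacet
 facet normal 0.186 0.563 -0.805
  outer loop
   vertex 3.9 3.8 1.9
   vertex 3.9 2.8 1.2
   vertex 0.1 3.2 0.6
  endloop
 endfacet
 facet normal -0.758 -0.162 0.632
  outer loop
   vertex 1.3 1.4 2.9
   vertex 0.1 3.5 2.0
   vertex 1.6 0.0 2.9
  endloop
 endfacet
 facet normal -0.168 0.305 0.937
  outer loop
   vertex 1.3 1.4 2.9
   vertex 3.2 0.3 3.6
   vertex 0.1 3.5 2.0
  endloop
 endfacet
 facet normal -0.386 -0.083 0.919
  outer loop
   vertex 1.3 1.4 2.9
   vertex 1.6 0.0 2.9
   vertex 3.2 0.3 3.6
  endloop
 endfacet
 facet normal -0.045 0.412 0.910
  outer loop
   vertex 3.1 2.5 2.6
   vertex 0.1 3.5 2.0
   vertex 3.2 0.3 3.6
  endloop
 endfacet
 facet normal -0.015 0.481 0.877
  outer loop
   vertex 3.1 2.5 2.6
   vertex 3.9 3.8 1.9
   vertex 0.1 3.5 2.0
  endloop
 endfacet
 facet normal 0.115 0.415 0.902
  outer loop
   vertex 3.1 2.5 2.6
   vertex 3.2 0.3 3.6
   vertex 3.9 3.8 1.9
  endloop
 endfacet
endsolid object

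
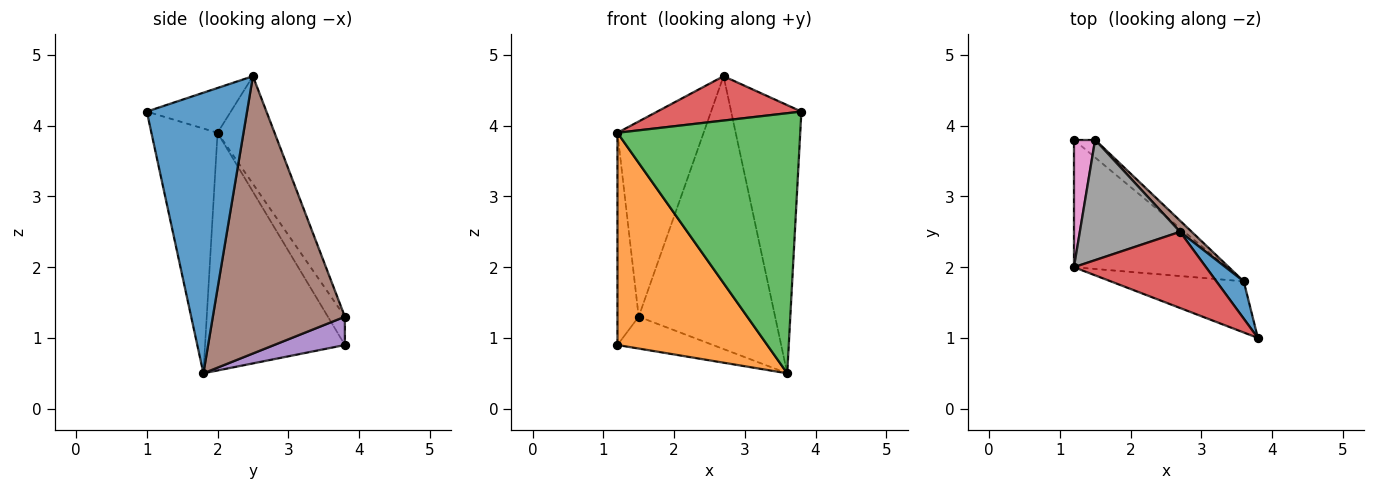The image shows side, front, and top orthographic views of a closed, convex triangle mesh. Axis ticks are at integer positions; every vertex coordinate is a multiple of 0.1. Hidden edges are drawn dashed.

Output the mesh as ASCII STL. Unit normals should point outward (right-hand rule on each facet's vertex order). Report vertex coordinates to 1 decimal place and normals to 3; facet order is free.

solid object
 facet normal 0.816 0.572 0.080
  outer loop
   vertex 2.7 2.5 4.7
   vertex 3.8 1.0 4.2
   vertex 3.6 1.8 0.5
  endloop
 endfacet
 facet normal -0.625 -0.669 -0.402
  outer loop
   vertex 1.2 2.0 3.9
   vertex 1.2 3.8 0.9
   vertex 3.6 1.8 0.5
  endloop
 endfacet
 facet normal -0.335 -0.925 -0.182
  outer loop
   vertex 1.2 2.0 3.9
   vertex 3.6 1.8 0.5
   vertex 3.8 1.0 4.2
  endloop
 endfacet
 facet normal -0.281 -0.483 0.829
  outer loop
   vertex 1.2 2.0 3.9
   vertex 3.8 1.0 4.2
   vertex 2.7 2.5 4.7
  endloop
 endfacet
 facet normal 0.544 0.734 -0.408
  outer loop
   vertex 1.5 3.8 1.3
   vertex 3.6 1.8 0.5
   vertex 1.2 3.8 0.9
  endloop
 endfacet
 facet normal 0.695 0.718 0.029
  outer loop
   vertex 1.5 3.8 1.3
   vertex 2.7 2.5 4.7
   vertex 3.6 1.8 0.5
  endloop
 endfacet
 facet normal -0.566 0.707 0.424
  outer loop
   vertex 1.5 3.8 1.3
   vertex 1.2 3.8 0.9
   vertex 1.2 2.0 3.9
  endloop
 endfacet
 facet normal -0.491 0.742 0.457
  outer loop
   vertex 1.5 3.8 1.3
   vertex 1.2 2.0 3.9
   vertex 2.7 2.5 4.7
  endloop
 endfacet
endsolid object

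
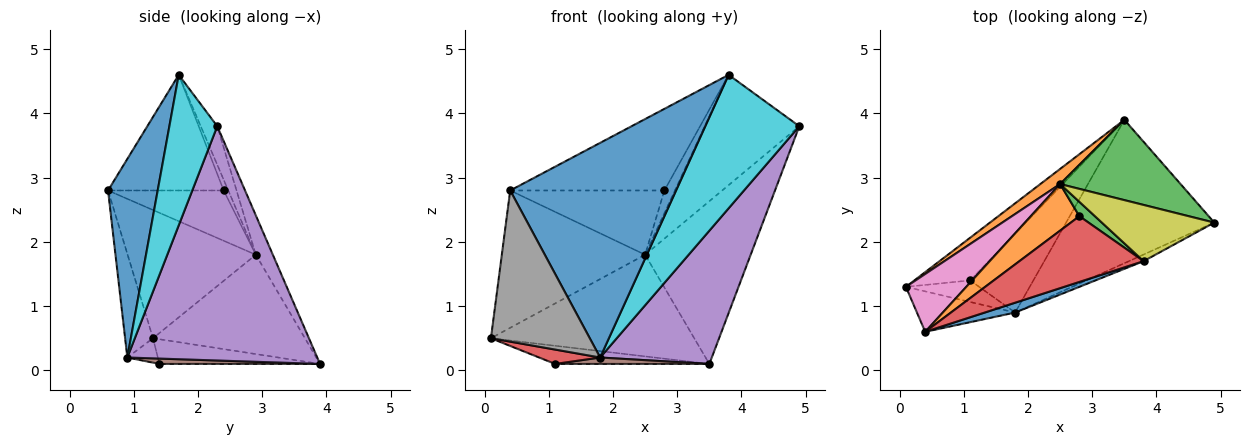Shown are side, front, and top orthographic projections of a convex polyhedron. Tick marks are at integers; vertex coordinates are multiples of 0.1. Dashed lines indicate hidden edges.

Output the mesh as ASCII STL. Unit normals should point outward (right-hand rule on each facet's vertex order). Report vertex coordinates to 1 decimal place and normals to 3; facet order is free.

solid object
 facet normal -0.377 0.362 -0.852
  outer loop
   vertex 1.1 1.4 0.1
   vertex 0.1 1.3 0.5
   vertex 3.5 3.9 0.1
  endloop
 endfacet
 facet normal -0.594 0.795 0.118
  outer loop
   vertex 2.5 2.9 1.8
   vertex 3.5 3.9 0.1
   vertex 0.1 1.3 0.5
  endloop
 endfacet
 facet normal -0.143 0.888 0.438
  outer loop
   vertex 2.5 2.9 1.8
   vertex 4.9 2.3 3.8
   vertex 3.5 3.9 0.1
  endloop
 endfacet
 facet normal -0.267 -0.535 -0.802
  outer loop
   vertex 1.8 0.9 0.2
   vertex 0.1 1.3 0.5
   vertex 1.1 1.4 0.1
  endloop
 endfacet
 facet normal 0.757 -0.445 -0.479
  outer loop
   vertex 1.8 0.9 0.2
   vertex 3.5 3.9 0.1
   vertex 4.9 2.3 3.8
  endloop
 endfacet
 facet normal 0.084 -0.081 -0.993
  outer loop
   vertex 1.8 0.9 0.2
   vertex 1.1 1.4 0.1
   vertex 3.5 3.9 0.1
  endloop
 endfacet
 facet normal -0.636 0.711 0.299
  outer loop
   vertex 0.4 0.6 2.8
   vertex 2.5 2.9 1.8
   vertex 0.1 1.3 0.5
  endloop
 endfacet
 facet normal -0.263 -0.932 -0.249
  outer loop
   vertex 0.4 0.6 2.8
   vertex 0.1 1.3 0.5
   vertex 1.8 0.9 0.2
  endloop
 endfacet
 facet normal -0.154 0.880 0.449
  outer loop
   vertex 3.8 1.7 4.6
   vertex 4.9 2.3 3.8
   vertex 2.5 2.9 1.8
  endloop
 endfacet
 facet normal 0.453 -0.890 -0.044
  outer loop
   vertex 3.8 1.7 4.6
   vertex 1.8 0.9 0.2
   vertex 4.9 2.3 3.8
  endloop
 endfacet
 facet normal 0.286 -0.957 0.044
  outer loop
   vertex 3.8 1.7 4.6
   vertex 0.4 0.6 2.8
   vertex 1.8 0.9 0.2
  endloop
 endfacet
 facet normal -0.519 0.692 0.502
  outer loop
   vertex 2.8 2.4 2.8
   vertex 2.5 2.9 1.8
   vertex 0.4 0.6 2.8
  endloop
 endfacet
 facet normal -0.345 0.794 0.501
  outer loop
   vertex 2.8 2.4 2.8
   vertex 3.8 1.7 4.6
   vertex 2.5 2.9 1.8
  endloop
 endfacet
 facet normal -0.504 0.672 0.542
  outer loop
   vertex 2.8 2.4 2.8
   vertex 0.4 0.6 2.8
   vertex 3.8 1.7 4.6
  endloop
 endfacet
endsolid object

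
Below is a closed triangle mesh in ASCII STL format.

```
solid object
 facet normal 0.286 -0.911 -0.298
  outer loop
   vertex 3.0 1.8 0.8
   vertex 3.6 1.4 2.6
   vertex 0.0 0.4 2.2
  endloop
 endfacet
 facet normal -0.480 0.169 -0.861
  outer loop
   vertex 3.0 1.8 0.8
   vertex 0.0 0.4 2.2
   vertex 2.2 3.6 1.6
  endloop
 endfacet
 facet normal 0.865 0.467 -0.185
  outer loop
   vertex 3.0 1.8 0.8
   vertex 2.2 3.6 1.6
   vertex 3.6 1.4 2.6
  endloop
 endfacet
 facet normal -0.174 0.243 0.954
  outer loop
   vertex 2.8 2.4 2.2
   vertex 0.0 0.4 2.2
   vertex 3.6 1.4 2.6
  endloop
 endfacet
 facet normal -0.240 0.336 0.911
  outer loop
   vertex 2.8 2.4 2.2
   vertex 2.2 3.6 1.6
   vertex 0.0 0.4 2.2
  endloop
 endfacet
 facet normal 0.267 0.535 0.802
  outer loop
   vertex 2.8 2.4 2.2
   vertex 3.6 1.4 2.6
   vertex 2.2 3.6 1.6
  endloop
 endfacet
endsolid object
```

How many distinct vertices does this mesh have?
5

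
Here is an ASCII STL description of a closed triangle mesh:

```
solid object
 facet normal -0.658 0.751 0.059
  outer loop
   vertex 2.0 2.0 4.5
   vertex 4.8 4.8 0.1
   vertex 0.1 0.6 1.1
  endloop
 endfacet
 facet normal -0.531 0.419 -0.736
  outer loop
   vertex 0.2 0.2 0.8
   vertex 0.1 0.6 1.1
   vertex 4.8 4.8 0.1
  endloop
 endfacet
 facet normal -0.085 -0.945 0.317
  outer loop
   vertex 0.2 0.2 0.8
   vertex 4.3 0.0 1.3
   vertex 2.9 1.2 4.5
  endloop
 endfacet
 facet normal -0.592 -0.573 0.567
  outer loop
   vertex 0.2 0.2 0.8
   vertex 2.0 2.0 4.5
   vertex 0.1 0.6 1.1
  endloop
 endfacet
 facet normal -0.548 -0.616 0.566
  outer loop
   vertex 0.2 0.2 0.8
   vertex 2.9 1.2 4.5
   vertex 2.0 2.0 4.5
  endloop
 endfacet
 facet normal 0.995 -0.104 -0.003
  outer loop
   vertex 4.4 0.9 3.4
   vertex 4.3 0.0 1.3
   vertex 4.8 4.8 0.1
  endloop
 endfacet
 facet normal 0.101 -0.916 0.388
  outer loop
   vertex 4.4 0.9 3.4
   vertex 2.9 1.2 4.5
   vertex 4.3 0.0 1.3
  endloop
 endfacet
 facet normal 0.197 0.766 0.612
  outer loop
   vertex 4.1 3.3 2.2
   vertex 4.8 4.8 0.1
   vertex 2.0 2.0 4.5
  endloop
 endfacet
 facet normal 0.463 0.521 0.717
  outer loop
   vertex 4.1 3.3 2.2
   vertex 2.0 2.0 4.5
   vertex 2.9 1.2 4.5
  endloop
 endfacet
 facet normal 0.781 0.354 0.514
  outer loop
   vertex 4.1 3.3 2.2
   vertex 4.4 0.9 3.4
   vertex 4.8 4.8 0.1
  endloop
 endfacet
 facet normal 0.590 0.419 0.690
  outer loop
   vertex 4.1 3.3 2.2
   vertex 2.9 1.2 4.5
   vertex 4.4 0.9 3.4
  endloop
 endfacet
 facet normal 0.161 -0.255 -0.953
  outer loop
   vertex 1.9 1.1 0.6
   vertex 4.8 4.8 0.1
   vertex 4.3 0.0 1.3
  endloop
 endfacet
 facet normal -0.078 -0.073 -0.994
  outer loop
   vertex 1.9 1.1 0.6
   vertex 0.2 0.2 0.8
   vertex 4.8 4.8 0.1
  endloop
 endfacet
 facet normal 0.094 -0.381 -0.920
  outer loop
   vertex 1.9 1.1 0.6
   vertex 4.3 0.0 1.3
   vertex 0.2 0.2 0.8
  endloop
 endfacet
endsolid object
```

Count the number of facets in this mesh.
14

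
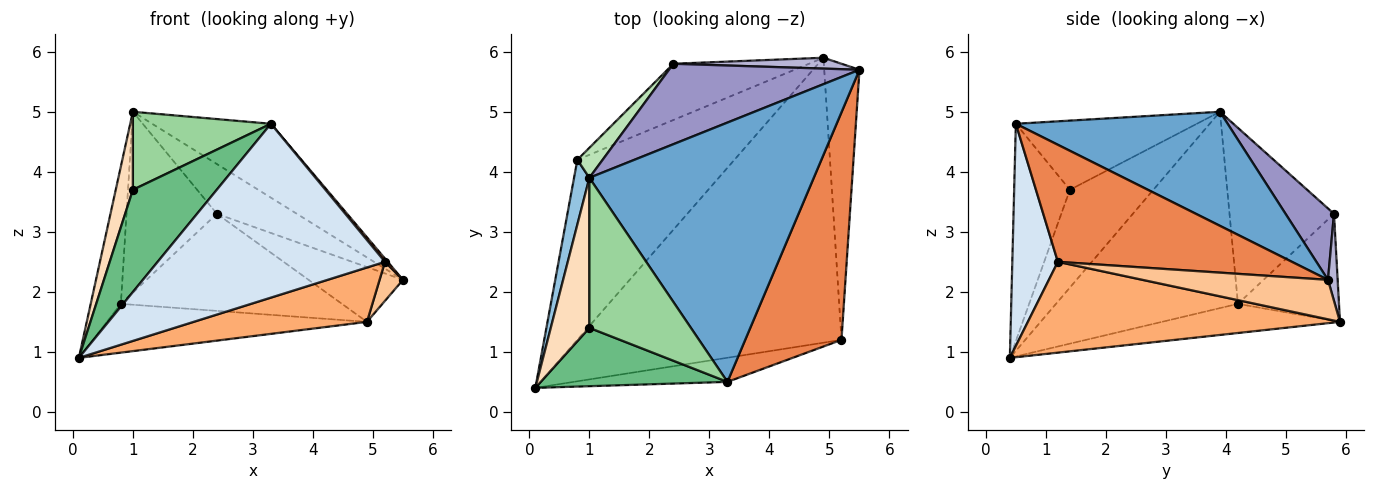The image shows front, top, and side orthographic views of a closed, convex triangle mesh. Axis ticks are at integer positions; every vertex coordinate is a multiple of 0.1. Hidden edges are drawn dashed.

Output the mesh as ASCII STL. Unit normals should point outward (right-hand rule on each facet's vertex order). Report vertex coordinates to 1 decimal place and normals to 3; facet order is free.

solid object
 facet normal 0.439 0.246 0.864
  outer loop
   vertex 3.3 0.5 4.8
   vertex 5.5 5.7 2.2
   vertex 1.0 3.9 5.0
  endloop
 endfacet
 facet normal -0.984 0.163 0.077
  outer loop
   vertex 0.8 4.2 1.8
   vertex 0.1 0.4 0.9
   vertex 1.0 3.9 5.0
  endloop
 endfacet
 facet normal -0.176 0.257 -0.950
  outer loop
   vertex 0.8 4.2 1.8
   vertex 4.9 5.9 1.5
   vertex 0.1 0.4 0.9
  endloop
 endfacet
 facet normal 0.195 -0.972 -0.135
  outer loop
   vertex 5.2 1.2 2.5
   vertex 3.3 0.5 4.8
   vertex 0.1 0.4 0.9
  endloop
 endfacet
 facet normal 0.772 -0.009 0.635
  outer loop
   vertex 5.2 1.2 2.5
   vertex 5.5 5.7 2.2
   vertex 3.3 0.5 4.8
  endloop
 endfacet
 facet normal 0.320 -0.178 -0.931
  outer loop
   vertex 5.2 1.2 2.5
   vertex 0.1 0.4 0.9
   vertex 4.9 5.9 1.5
  endloop
 endfacet
 facet normal 0.743 -0.094 -0.663
  outer loop
   vertex 5.2 1.2 2.5
   vertex 4.9 5.9 1.5
   vertex 5.5 5.7 2.2
  endloop
 endfacet
 facet normal -0.914 -0.188 0.361
  outer loop
   vertex 1.0 1.4 3.7
   vertex 1.0 3.9 5.0
   vertex 0.1 0.4 0.9
  endloop
 endfacet
 facet normal -0.500 -0.752 0.429
  outer loop
   vertex 1.0 1.4 3.7
   vertex 0.1 0.4 0.9
   vertex 3.3 0.5 4.8
  endloop
 endfacet
 facet normal -0.518 -0.395 0.759
  outer loop
   vertex 1.0 1.4 3.7
   vertex 3.3 0.5 4.8
   vertex 1.0 3.9 5.0
  endloop
 endfacet
 facet normal -0.752 0.651 0.108
  outer loop
   vertex 2.4 5.8 3.3
   vertex 0.8 4.2 1.8
   vertex 1.0 3.9 5.0
  endloop
 endfacet
 facet normal -0.368 0.805 -0.466
  outer loop
   vertex 2.4 5.8 3.3
   vertex 4.9 5.9 1.5
   vertex 0.8 4.2 1.8
  endloop
 endfacet
 facet normal 0.304 0.501 0.810
  outer loop
   vertex 2.4 5.8 3.3
   vertex 1.0 3.9 5.0
   vertex 5.5 5.7 2.2
  endloop
 endfacet
 facet normal 0.100 0.976 0.193
  outer loop
   vertex 2.4 5.8 3.3
   vertex 5.5 5.7 2.2
   vertex 4.9 5.9 1.5
  endloop
 endfacet
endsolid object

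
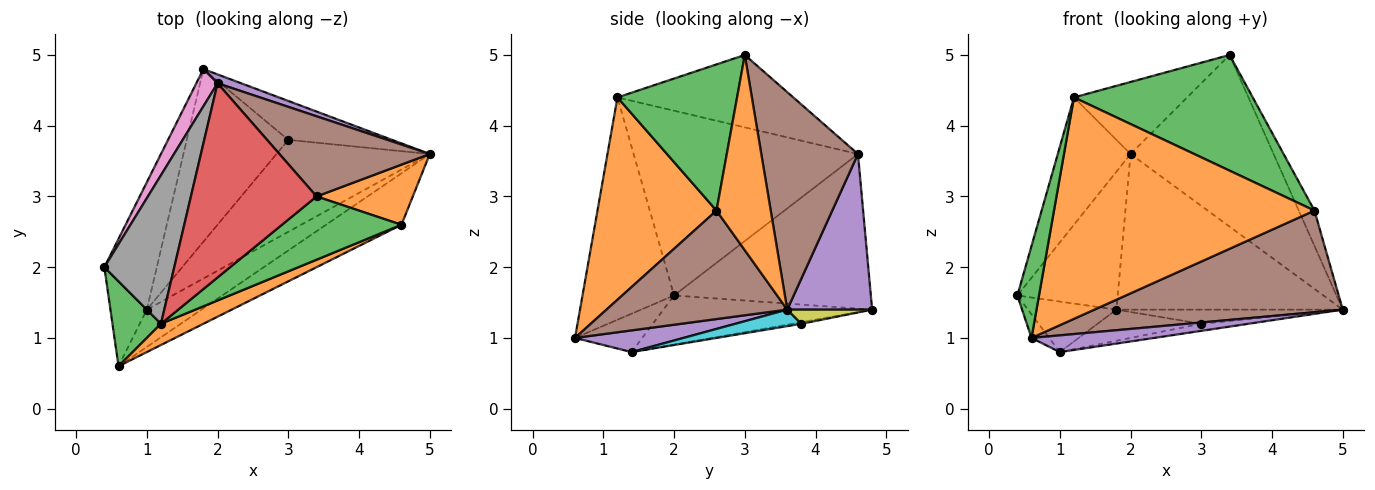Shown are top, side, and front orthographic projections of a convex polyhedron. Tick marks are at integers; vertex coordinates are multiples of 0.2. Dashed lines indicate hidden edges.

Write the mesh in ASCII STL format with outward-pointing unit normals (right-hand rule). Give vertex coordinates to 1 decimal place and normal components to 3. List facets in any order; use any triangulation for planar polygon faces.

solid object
 facet normal -0.657 0.278 -0.701
  outer loop
   vertex 1.0 1.4 0.8
   vertex 0.4 2.0 1.6
   vertex 1.8 4.8 1.4
  endloop
 endfacet
 facet normal 0.868 0.252 0.428
  outer loop
   vertex 4.6 2.6 2.8
   vertex 5.0 3.6 1.4
   vertex 3.4 3.0 5.0
  endloop
 endfacet
 facet normal 0.506 -0.757 0.414
  outer loop
   vertex 4.6 2.6 2.8
   vertex 3.4 3.0 5.0
   vertex 1.2 1.2 4.4
  endloop
 endfacet
 facet normal -0.475 0.306 0.825
  outer loop
   vertex 2.0 4.6 3.6
   vertex 1.2 1.2 4.4
   vertex 3.4 3.0 5.0
  endloop
 endfacet
 facet normal 0.351 0.935 0.053
  outer loop
   vertex 2.0 4.6 3.6
   vertex 5.0 3.6 1.4
   vertex 1.8 4.8 1.4
  endloop
 endfacet
 facet normal 0.522 0.773 0.361
  outer loop
   vertex 2.0 4.6 3.6
   vertex 3.4 3.0 5.0
   vertex 5.0 3.6 1.4
  endloop
 endfacet
 facet normal -0.884 0.451 0.121
  outer loop
   vertex 2.0 4.6 3.6
   vertex 1.8 4.8 1.4
   vertex 0.4 2.0 1.6
  endloop
 endfacet
 facet normal -0.895 0.290 0.339
  outer loop
   vertex 2.0 4.6 3.6
   vertex 0.4 2.0 1.6
   vertex 1.2 1.2 4.4
  endloop
 endfacet
 facet normal 0.127 0.339 -0.932
  outer loop
   vertex 3.0 3.8 1.2
   vertex 1.8 4.8 1.4
   vertex 5.0 3.6 1.4
  endloop
 endfacet
 facet normal 0.107 0.076 -0.991
  outer loop
   vertex 3.0 3.8 1.2
   vertex 5.0 3.6 1.4
   vertex 1.0 1.4 0.8
  endloop
 endfacet
 facet normal -0.016 0.177 -0.984
  outer loop
   vertex 3.0 3.8 1.2
   vertex 1.0 1.4 0.8
   vertex 1.8 4.8 1.4
  endloop
 endfacet
 facet normal 0.414 -0.906 0.087
  outer loop
   vertex 0.6 0.6 1.0
   vertex 4.6 2.6 2.8
   vertex 1.2 1.2 4.4
  endloop
 endfacet
 facet normal -0.952 -0.225 0.208
  outer loop
   vertex 0.6 0.6 1.0
   vertex 1.2 1.2 4.4
   vertex 0.4 2.0 1.6
  endloop
 endfacet
 facet normal -0.713 0.188 -0.676
  outer loop
   vertex 0.6 0.6 1.0
   vertex 0.4 2.0 1.6
   vertex 1.0 1.4 0.8
  endloop
 endfacet
 facet normal 0.340 -0.385 -0.858
  outer loop
   vertex 0.6 0.6 1.0
   vertex 1.0 1.4 0.8
   vertex 5.0 3.6 1.4
  endloop
 endfacet
 facet normal 0.545 -0.748 -0.379
  outer loop
   vertex 0.6 0.6 1.0
   vertex 5.0 3.6 1.4
   vertex 4.6 2.6 2.8
  endloop
 endfacet
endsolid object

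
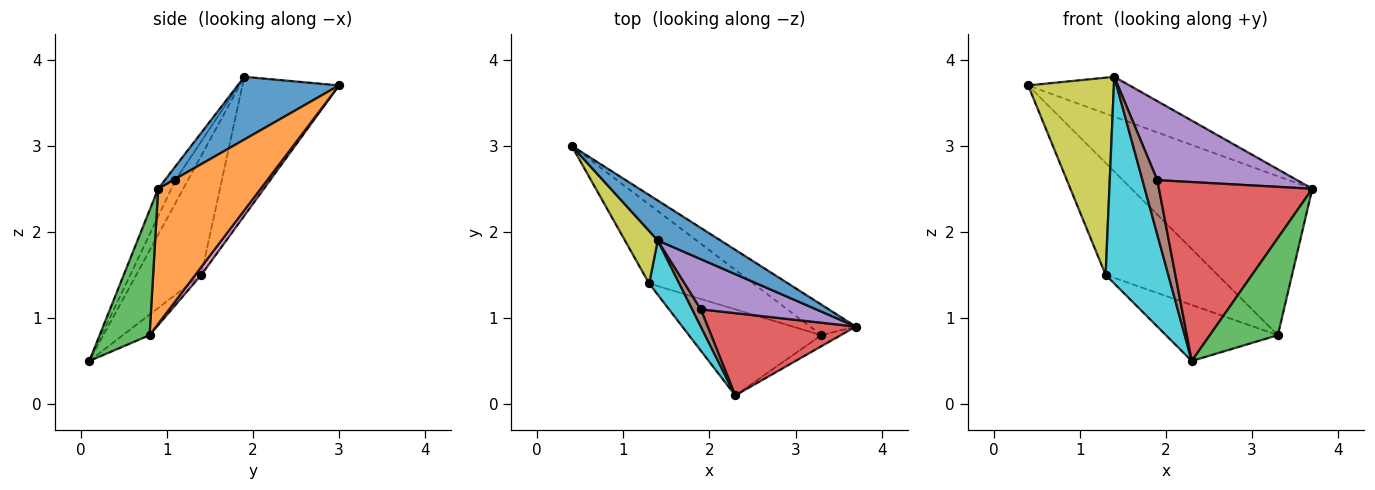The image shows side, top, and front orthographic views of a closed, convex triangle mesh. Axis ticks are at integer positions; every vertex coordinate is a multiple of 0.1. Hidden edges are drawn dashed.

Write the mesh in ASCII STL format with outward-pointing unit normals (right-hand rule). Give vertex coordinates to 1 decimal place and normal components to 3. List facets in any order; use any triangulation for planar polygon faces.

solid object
 facet normal 0.577 0.577 0.577
  outer loop
   vertex 1.4 1.9 3.8
   vertex 3.7 0.9 2.5
   vertex 0.4 3.0 3.7
  endloop
 endfacet
 facet normal 0.486 0.858 -0.165
  outer loop
   vertex 3.3 0.8 0.8
   vertex 0.4 3.0 3.7
   vertex 3.7 0.9 2.5
  endloop
 endfacet
 facet normal 0.589 -0.803 -0.091
  outer loop
   vertex 3.3 0.8 0.8
   vertex 3.7 0.9 2.5
   vertex 2.3 0.1 0.5
  endloop
 endfacet
 facet normal -0.078 -0.906 0.417
  outer loop
   vertex 1.9 1.1 2.6
   vertex 2.3 0.1 0.5
   vertex 3.7 0.9 2.5
  endloop
 endfacet
 facet normal -0.064 -0.842 0.535
  outer loop
   vertex 1.9 1.1 2.6
   vertex 3.7 0.9 2.5
   vertex 1.4 1.9 3.8
  endloop
 endfacet
 facet normal -0.626 -0.744 0.235
  outer loop
   vertex 1.9 1.1 2.6
   vertex 1.4 1.9 3.8
   vertex 2.3 0.1 0.5
  endloop
 endfacet
 facet normal 0.043 0.816 -0.576
  outer loop
   vertex 1.3 1.4 1.5
   vertex 0.4 3.0 3.7
   vertex 3.3 0.8 0.8
  endloop
 endfacet
 facet normal -0.129 0.540 -0.831
  outer loop
   vertex 1.3 1.4 1.5
   vertex 3.3 0.8 0.8
   vertex 2.3 0.1 0.5
  endloop
 endfacet
 facet normal -0.736 -0.654 0.174
  outer loop
   vertex 1.3 1.4 1.5
   vertex 1.4 1.9 3.8
   vertex 0.4 3.0 3.7
  endloop
 endfacet
 facet normal -0.708 -0.683 0.179
  outer loop
   vertex 1.3 1.4 1.5
   vertex 2.3 0.1 0.5
   vertex 1.4 1.9 3.8
  endloop
 endfacet
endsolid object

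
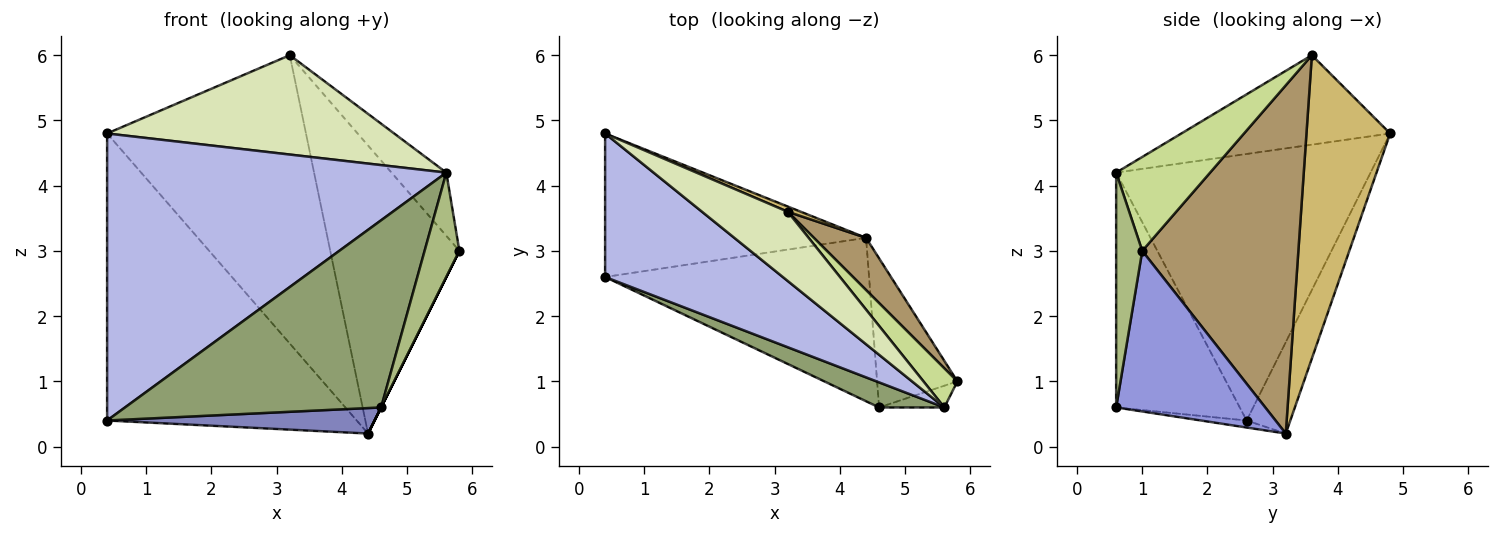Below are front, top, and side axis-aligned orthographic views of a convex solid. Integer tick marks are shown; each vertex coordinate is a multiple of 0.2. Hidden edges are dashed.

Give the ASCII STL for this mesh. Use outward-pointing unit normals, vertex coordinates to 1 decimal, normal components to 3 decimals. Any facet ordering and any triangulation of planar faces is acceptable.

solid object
 facet normal -0.155 0.884 -0.442
  outer loop
   vertex 4.4 3.2 0.2
   vertex 0.4 2.6 0.4
   vertex 0.4 4.8 4.8
  endloop
 endfacet
 facet normal -0.026 -0.154 -0.988
  outer loop
   vertex 4.6 0.6 0.6
   vertex 0.4 2.6 0.4
   vertex 4.4 3.2 0.2
  endloop
 endfacet
 facet normal 0.894 0.000 -0.447
  outer loop
   vertex 4.6 0.6 0.6
   vertex 4.4 3.2 0.2
   vertex 5.8 1.0 3.0
  endloop
 endfacet
 facet normal -0.557 -0.743 0.371
  outer loop
   vertex 5.6 0.6 4.2
   vertex 0.4 4.8 4.8
   vertex 0.4 2.6 0.4
  endloop
 endfacet
 facet normal -0.431 -0.894 0.120
  outer loop
   vertex 5.6 0.6 4.2
   vertex 0.4 2.6 0.4
   vertex 4.6 0.6 0.6
  endloop
 endfacet
 facet normal 0.592 -0.789 -0.164
  outer loop
   vertex 5.6 0.6 4.2
   vertex 4.6 0.6 0.6
   vertex 5.8 1.0 3.0
  endloop
 endfacet
 facet normal 0.825 0.481 0.298
  outer loop
   vertex 3.2 3.6 6.0
   vertex 5.6 0.6 4.2
   vertex 5.8 1.0 3.0
  endloop
 endfacet
 facet normal -0.512 -0.705 0.491
  outer loop
   vertex 3.2 3.6 6.0
   vertex 0.4 4.8 4.8
   vertex 5.6 0.6 4.2
  endloop
 endfacet
 facet normal 0.765 0.633 0.115
  outer loop
   vertex 3.2 3.6 6.0
   vertex 5.8 1.0 3.0
   vertex 4.4 3.2 0.2
  endloop
 endfacet
 facet normal 0.388 0.922 0.017
  outer loop
   vertex 3.2 3.6 6.0
   vertex 4.4 3.2 0.2
   vertex 0.4 4.8 4.8
  endloop
 endfacet
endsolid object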